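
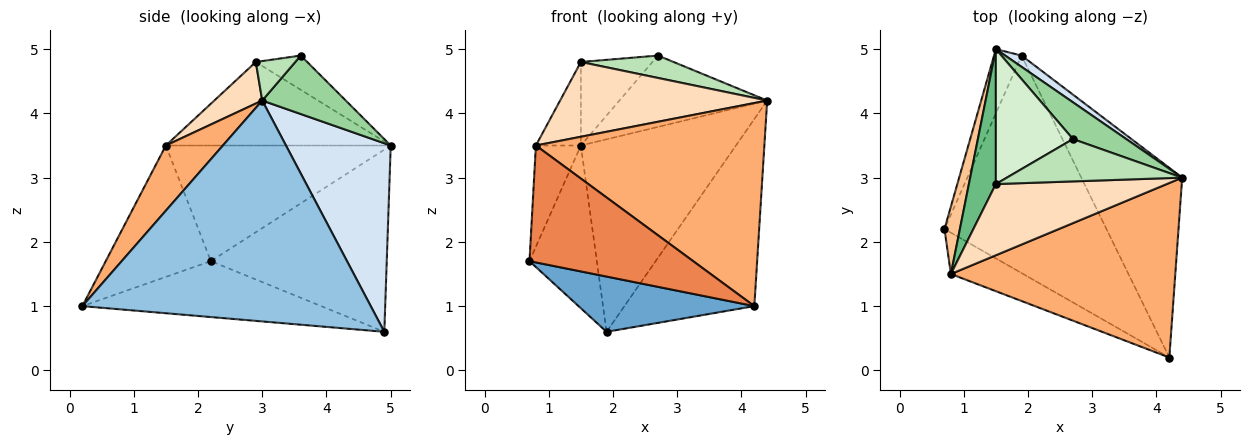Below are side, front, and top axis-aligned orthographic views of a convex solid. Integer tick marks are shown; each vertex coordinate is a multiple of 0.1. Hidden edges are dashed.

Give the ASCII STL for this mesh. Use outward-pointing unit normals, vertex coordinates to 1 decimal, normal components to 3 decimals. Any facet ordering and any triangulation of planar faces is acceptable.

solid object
 facet normal -0.317 -0.233 -0.919
  outer loop
   vertex 1.9 4.9 0.6
   vertex 4.2 0.2 1.0
   vertex 0.7 2.2 1.7
  endloop
 endfacet
 facet normal 0.842 0.379 -0.384
  outer loop
   vertex 1.9 4.9 0.6
   vertex 4.4 3.0 4.2
   vertex 4.2 0.2 1.0
  endloop
 endfacet
 facet normal -0.925 0.354 -0.140
  outer loop
   vertex 1.5 5.0 3.5
   vertex 1.9 4.9 0.6
   vertex 0.7 2.2 1.7
  endloop
 endfacet
 facet normal 0.559 0.828 0.049
  outer loop
   vertex 1.5 5.0 3.5
   vertex 4.4 3.0 4.2
   vertex 1.9 4.9 0.6
  endloop
 endfacet
 facet normal -0.518 -0.807 -0.285
  outer loop
   vertex 0.8 1.5 3.5
   vertex 0.7 2.2 1.7
   vertex 4.2 0.2 1.0
  endloop
 endfacet
 facet normal 0.186 -0.745 0.640
  outer loop
   vertex 0.8 1.5 3.5
   vertex 4.2 0.2 1.0
   vertex 4.4 3.0 4.2
  endloop
 endfacet
 facet normal -0.972 0.194 0.130
  outer loop
   vertex 0.8 1.5 3.5
   vertex 1.5 5.0 3.5
   vertex 0.7 2.2 1.7
  endloop
 endfacet
 facet normal 0.165 -0.714 0.680
  outer loop
   vertex 1.5 2.9 4.8
   vertex 0.8 1.5 3.5
   vertex 4.4 3.0 4.2
  endloop
 endfacet
 facet normal -0.935 0.187 0.302
  outer loop
   vertex 1.5 2.9 4.8
   vertex 1.5 5.0 3.5
   vertex 0.8 1.5 3.5
  endloop
 endfacet
 facet normal 0.449 0.794 0.409
  outer loop
   vertex 2.7 3.6 4.9
   vertex 4.4 3.0 4.2
   vertex 1.5 5.0 3.5
  endloop
 endfacet
 facet normal 0.195 -0.458 0.867
  outer loop
   vertex 2.7 3.6 4.9
   vertex 1.5 2.9 4.8
   vertex 4.4 3.0 4.2
  endloop
 endfacet
 facet normal -0.353 0.492 0.795
  outer loop
   vertex 2.7 3.6 4.9
   vertex 1.5 5.0 3.5
   vertex 1.5 2.9 4.8
  endloop
 endfacet
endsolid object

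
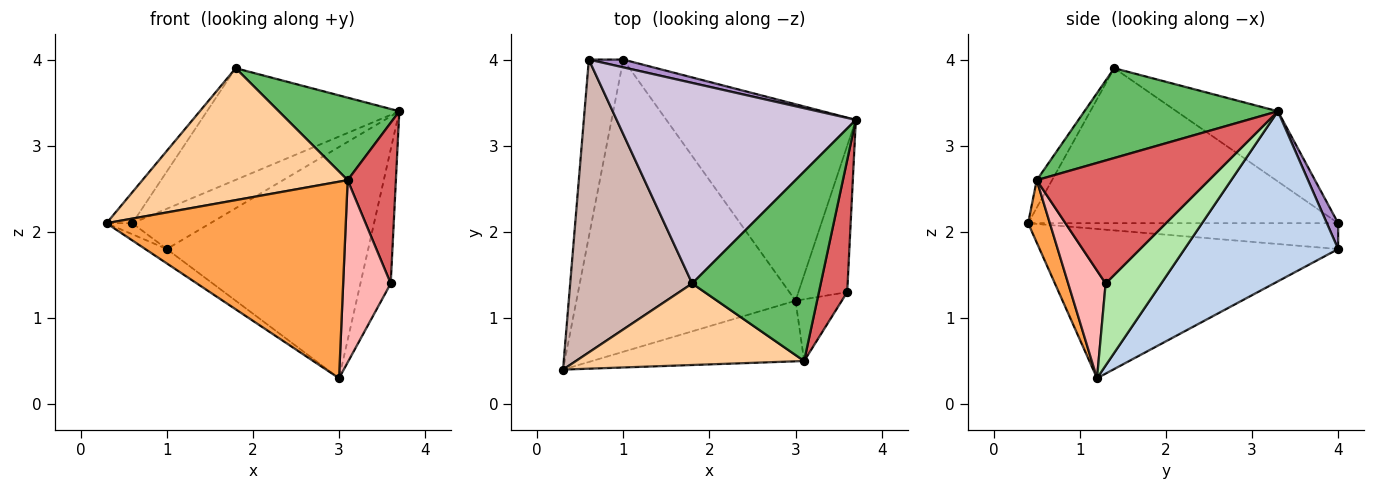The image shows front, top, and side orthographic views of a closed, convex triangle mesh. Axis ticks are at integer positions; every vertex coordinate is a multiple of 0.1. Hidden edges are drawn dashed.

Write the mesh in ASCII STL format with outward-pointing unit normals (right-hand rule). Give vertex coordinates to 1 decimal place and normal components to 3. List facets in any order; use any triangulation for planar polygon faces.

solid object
 facet normal -0.563 0.041 -0.826
  outer loop
   vertex 3.0 1.2 0.3
   vertex 0.3 0.4 2.1
   vertex 1.0 4.0 1.8
  endloop
 endfacet
 facet normal 0.503 0.659 -0.560
  outer loop
   vertex 3.0 1.2 0.3
   vertex 1.0 4.0 1.8
   vertex 3.7 3.3 3.4
  endloop
 endfacet
 facet normal 0.086 -0.952 -0.294
  outer loop
   vertex 3.1 0.5 2.6
   vertex 0.3 0.4 2.1
   vertex 3.0 1.2 0.3
  endloop
 endfacet
 facet normal -0.063 -0.849 0.524
  outer loop
   vertex 1.8 1.4 3.9
   vertex 0.3 0.4 2.1
   vertex 3.1 0.5 2.6
  endloop
 endfacet
 facet normal 0.539 -0.336 0.772
  outer loop
   vertex 1.8 1.4 3.9
   vertex 3.1 0.5 2.6
   vertex 3.7 3.3 3.4
  endloop
 endfacet
 facet normal 0.778 0.424 -0.463
  outer loop
   vertex 3.6 1.3 1.4
   vertex 3.0 1.2 0.3
   vertex 3.7 3.3 3.4
  endloop
 endfacet
 facet normal 0.940 -0.263 0.216
  outer loop
   vertex 3.6 1.3 1.4
   vertex 3.7 3.3 3.4
   vertex 3.1 0.5 2.6
  endloop
 endfacet
 facet normal 0.598 -0.759 -0.257
  outer loop
   vertex 3.6 1.3 1.4
   vertex 3.1 0.5 2.6
   vertex 3.0 1.2 0.3
  endloop
 endfacet
 facet normal 0.141 0.972 0.188
  outer loop
   vertex 0.6 4.0 2.1
   vertex 3.7 3.3 3.4
   vertex 1.0 4.0 1.8
  endloop
 endfacet
 facet normal -0.248 0.471 0.846
  outer loop
   vertex 0.6 4.0 2.1
   vertex 1.8 1.4 3.9
   vertex 3.7 3.3 3.4
  endloop
 endfacet
 facet normal -0.599 0.050 -0.799
  outer loop
   vertex 0.6 4.0 2.1
   vertex 1.0 4.0 1.8
   vertex 0.3 0.4 2.1
  endloop
 endfacet
 facet normal -0.784 0.065 0.617
  outer loop
   vertex 0.6 4.0 2.1
   vertex 0.3 0.4 2.1
   vertex 1.8 1.4 3.9
  endloop
 endfacet
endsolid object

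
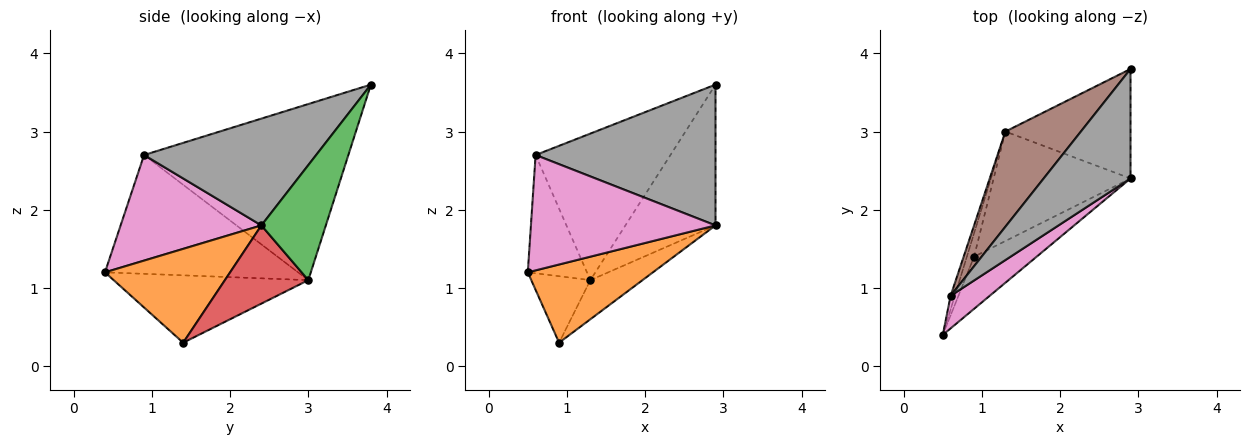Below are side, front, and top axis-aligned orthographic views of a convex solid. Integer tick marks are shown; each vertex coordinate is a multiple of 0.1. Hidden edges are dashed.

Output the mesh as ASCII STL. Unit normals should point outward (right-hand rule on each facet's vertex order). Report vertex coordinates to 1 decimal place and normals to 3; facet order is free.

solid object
 facet normal -0.952 0.289 -0.102
  outer loop
   vertex 1.3 3.0 1.1
   vertex 0.9 1.4 0.3
   vertex 0.5 0.4 1.2
  endloop
 endfacet
 facet normal 0.640 -0.640 -0.426
  outer loop
   vertex 2.9 2.4 1.8
   vertex 0.5 0.4 1.2
   vertex 0.9 1.4 0.3
  endloop
 endfacet
 facet normal 0.492 0.687 -0.535
  outer loop
   vertex 2.9 2.4 1.8
   vertex 1.3 3.0 1.1
   vertex 2.9 3.8 3.6
  endloop
 endfacet
 facet normal 0.474 0.296 -0.829
  outer loop
   vertex 2.9 2.4 1.8
   vertex 0.9 1.4 0.3
   vertex 1.3 3.0 1.1
  endloop
 endfacet
 facet normal -0.956 0.293 -0.034
  outer loop
   vertex 0.6 0.9 2.7
   vertex 1.3 3.0 1.1
   vertex 0.5 0.4 1.2
  endloop
 endfacet
 facet normal -0.786 0.519 0.337
  outer loop
   vertex 0.6 0.9 2.7
   vertex 2.9 3.8 3.6
   vertex 1.3 3.0 1.1
  endloop
 endfacet
 facet normal 0.592 -0.776 0.219
  outer loop
   vertex 0.6 0.9 2.7
   vertex 0.5 0.4 1.2
   vertex 2.9 2.4 1.8
  endloop
 endfacet
 facet normal 0.603 -0.630 0.490
  outer loop
   vertex 0.6 0.9 2.7
   vertex 2.9 2.4 1.8
   vertex 2.9 3.8 3.6
  endloop
 endfacet
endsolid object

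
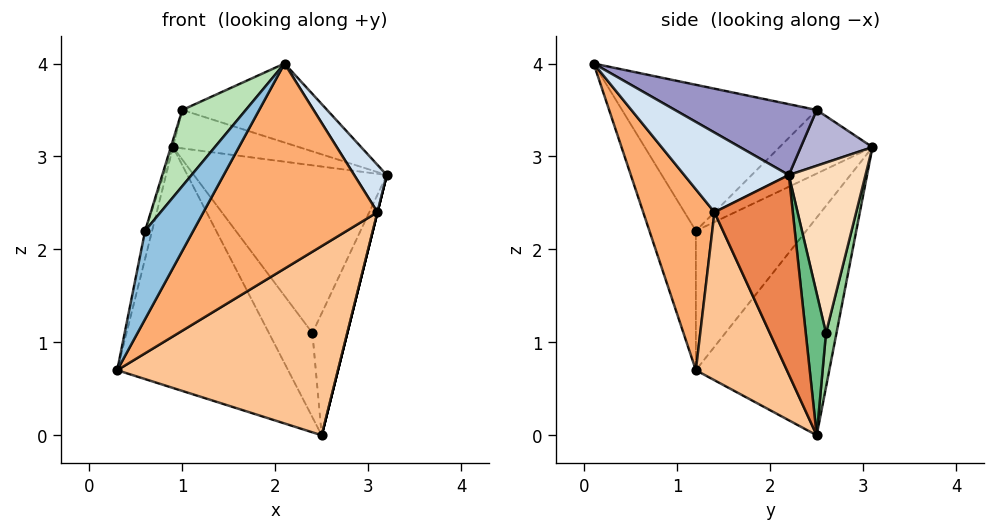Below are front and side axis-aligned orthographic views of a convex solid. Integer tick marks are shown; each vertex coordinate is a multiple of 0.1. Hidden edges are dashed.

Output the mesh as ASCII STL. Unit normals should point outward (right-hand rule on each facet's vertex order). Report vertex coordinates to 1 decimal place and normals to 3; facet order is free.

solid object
 facet normal -0.557 0.713 -0.425
  outer loop
   vertex 2.5 2.5 0.0
   vertex 0.3 1.2 0.7
   vertex 0.9 3.1 3.1
  endloop
 endfacet
 facet normal -0.688 -0.713 0.138
  outer loop
   vertex 0.6 1.2 2.2
   vertex 0.3 1.2 0.7
   vertex 2.1 0.1 4.0
  endloop
 endfacet
 facet normal -0.979 0.062 0.196
  outer loop
   vertex 0.6 1.2 2.2
   vertex 0.9 3.1 3.1
   vertex 0.3 1.2 0.7
  endloop
 endfacet
 facet normal 0.900 -0.280 0.335
  outer loop
   vertex 3.1 1.4 2.4
   vertex 3.2 2.2 2.8
   vertex 2.1 0.1 4.0
  endloop
 endfacet
 facet normal 0.970 0.000 -0.243
  outer loop
   vertex 3.1 1.4 2.4
   vertex 2.5 2.5 0.0
   vertex 3.2 2.2 2.8
  endloop
 endfacet
 facet normal 0.337 -0.823 -0.458
  outer loop
   vertex 3.1 1.4 2.4
   vertex 2.1 0.1 4.0
   vertex 0.3 1.2 0.7
  endloop
 endfacet
 facet normal 0.338 -0.821 -0.461
  outer loop
   vertex 3.1 1.4 2.4
   vertex 0.3 1.2 0.7
   vertex 2.5 2.5 0.0
  endloop
 endfacet
 facet normal 0.369 0.928 0.045
  outer loop
   vertex 2.4 2.6 1.1
   vertex 0.9 3.1 3.1
   vertex 3.2 2.2 2.8
  endloop
 endfacet
 facet normal 0.502 0.864 -0.033
  outer loop
   vertex 2.4 2.6 1.1
   vertex 3.2 2.2 2.8
   vertex 2.5 2.5 0.0
  endloop
 endfacet
 facet normal 0.234 0.970 -0.067
  outer loop
   vertex 2.4 2.6 1.1
   vertex 2.5 2.5 0.0
   vertex 0.9 3.1 3.1
  endloop
 endfacet
 facet normal -0.814 -0.266 0.516
  outer loop
   vertex 1.0 2.5 3.5
   vertex 0.6 1.2 2.2
   vertex 2.1 0.1 4.0
  endloop
 endfacet
 facet normal -0.962 0.022 0.274
  outer loop
   vertex 1.0 2.5 3.5
   vertex 0.9 3.1 3.1
   vertex 0.6 1.2 2.2
  endloop
 endfacet
 facet normal 0.327 0.334 0.884
  outer loop
   vertex 1.0 2.5 3.5
   vertex 2.1 0.1 4.0
   vertex 3.2 2.2 2.8
  endloop
 endfacet
 facet normal 0.319 0.562 0.763
  outer loop
   vertex 1.0 2.5 3.5
   vertex 3.2 2.2 2.8
   vertex 0.9 3.1 3.1
  endloop
 endfacet
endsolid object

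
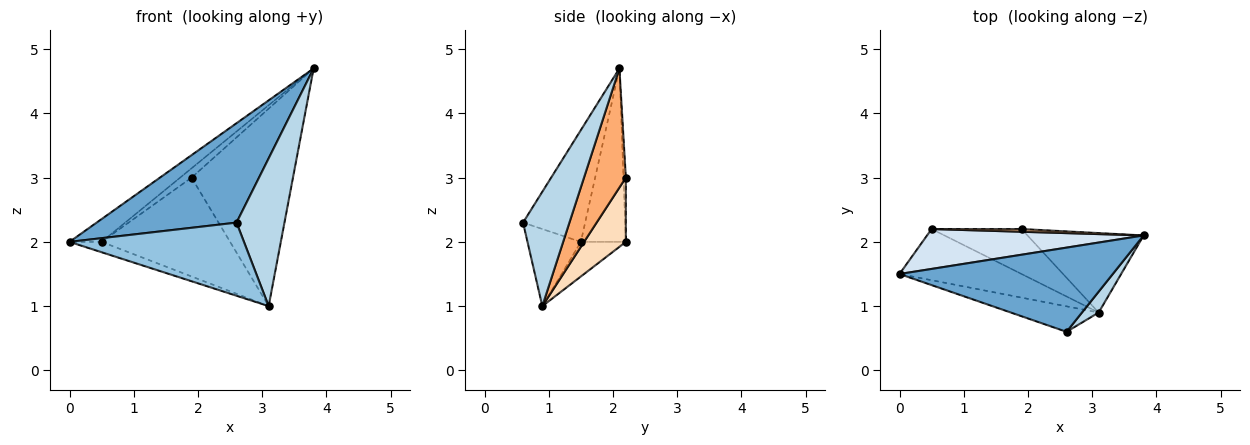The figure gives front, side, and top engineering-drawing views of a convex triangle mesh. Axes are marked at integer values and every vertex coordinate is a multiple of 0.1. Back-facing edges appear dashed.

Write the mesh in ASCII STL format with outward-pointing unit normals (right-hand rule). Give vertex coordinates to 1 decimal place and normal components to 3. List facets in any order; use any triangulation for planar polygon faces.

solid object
 facet normal -0.321 -0.723 0.612
  outer loop
   vertex 2.6 0.6 2.3
   vertex 3.8 2.1 4.7
   vertex 0.0 1.5 2.0
  endloop
 endfacet
 facet normal -0.278 -0.907 -0.316
  outer loop
   vertex 3.1 0.9 1.0
   vertex 2.6 0.6 2.3
   vertex 0.0 1.5 2.0
  endloop
 endfacet
 facet normal 0.692 -0.715 0.101
  outer loop
   vertex 3.1 0.9 1.0
   vertex 3.8 2.1 4.7
   vertex 2.6 0.6 2.3
  endloop
 endfacet
 facet normal -0.571 0.408 0.713
  outer loop
   vertex 0.5 2.2 2.0
   vertex 0.0 1.5 2.0
   vertex 3.8 2.1 4.7
  endloop
 endfacet
 facet normal -0.268 0.191 -0.944
  outer loop
   vertex 0.5 2.2 2.0
   vertex 3.1 0.9 1.0
   vertex 0.0 1.5 2.0
  endloop
 endfacet
 facet normal 0.358 0.866 -0.349
  outer loop
   vertex 1.9 2.2 3.0
   vertex 3.8 2.1 4.7
   vertex 3.1 0.9 1.0
  endloop
 endfacet
 facet normal -0.196 0.941 0.275
  outer loop
   vertex 1.9 2.2 3.0
   vertex 0.5 2.2 2.0
   vertex 3.8 2.1 4.7
  endloop
 endfacet
 facet normal 0.284 0.873 -0.397
  outer loop
   vertex 1.9 2.2 3.0
   vertex 3.1 0.9 1.0
   vertex 0.5 2.2 2.0
  endloop
 endfacet
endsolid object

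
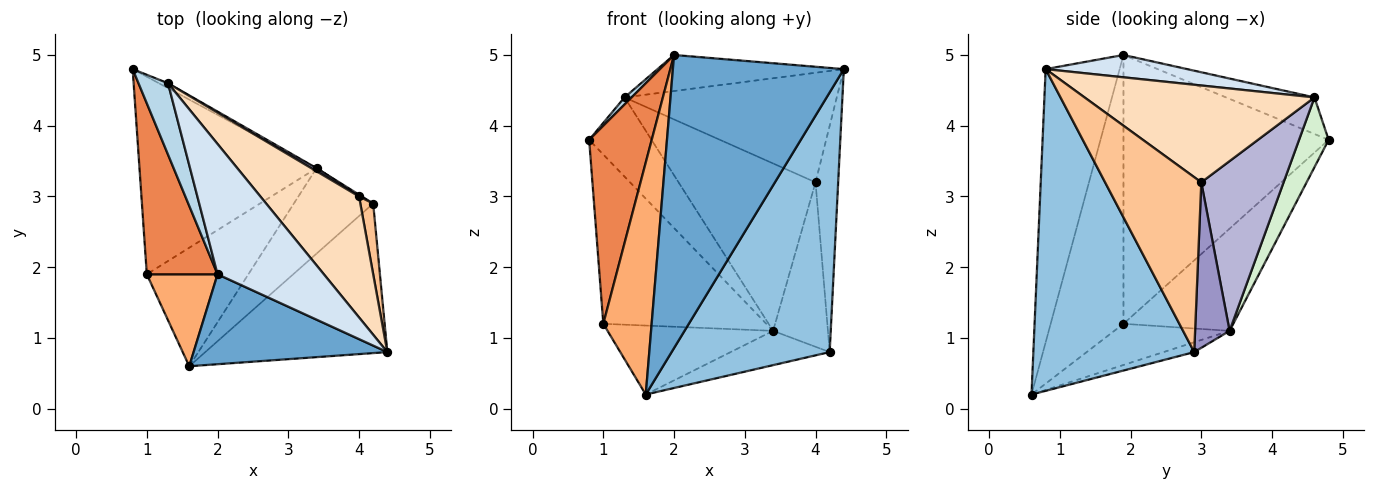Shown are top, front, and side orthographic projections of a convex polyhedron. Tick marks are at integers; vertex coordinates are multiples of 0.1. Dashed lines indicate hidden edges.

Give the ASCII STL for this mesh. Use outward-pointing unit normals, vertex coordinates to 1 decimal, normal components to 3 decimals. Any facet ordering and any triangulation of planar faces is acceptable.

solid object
 facet normal -0.382 -0.883 0.271
  outer loop
   vertex 2.0 1.9 5.0
   vertex 1.6 0.6 0.2
   vertex 4.4 0.8 4.8
  endloop
 endfacet
 facet normal 0.661 -0.650 -0.374
  outer loop
   vertex 4.2 2.9 0.8
   vertex 4.4 0.8 4.8
   vertex 1.6 0.6 0.2
  endloop
 endfacet
 facet normal -0.777 -0.062 0.627
  outer loop
   vertex 1.3 4.6 4.4
   vertex 0.8 4.8 3.8
   vertex 2.0 1.9 5.0
  endloop
 endfacet
 facet normal 0.199 0.261 0.945
  outer loop
   vertex 1.3 4.6 4.4
   vertex 2.0 1.9 5.0
   vertex 4.4 0.8 4.8
  endloop
 endfacet
 facet normal -0.928 -0.283 0.244
  outer loop
   vertex 1.0 1.9 1.2
   vertex 2.0 1.9 5.0
   vertex 0.8 4.8 3.8
  endloop
 endfacet
 facet normal -0.814 -0.540 0.214
  outer loop
   vertex 1.0 1.9 1.2
   vertex 1.6 0.6 0.2
   vertex 2.0 1.9 5.0
  endloop
 endfacet
 facet normal 0.971 0.228 0.071
  outer loop
   vertex 4.0 3.0 3.2
   vertex 4.4 0.8 4.8
   vertex 4.2 2.9 0.8
  endloop
 endfacet
 facet normal 0.588 0.543 0.599
  outer loop
   vertex 4.0 3.0 3.2
   vertex 1.3 4.6 4.4
   vertex 4.4 0.8 4.8
  endloop
 endfacet
 facet normal -0.115 0.370 -0.922
  outer loop
   vertex 3.4 3.4 1.1
   vertex 4.2 2.9 0.8
   vertex 1.6 0.6 0.2
  endloop
 endfacet
 facet normal -0.331 0.475 -0.816
  outer loop
   vertex 3.4 3.4 1.1
   vertex 1.6 0.6 0.2
   vertex 1.0 1.9 1.2
  endloop
 endfacet
 facet normal -0.401 0.596 -0.696
  outer loop
   vertex 3.4 3.4 1.1
   vertex 1.0 1.9 1.2
   vertex 0.8 4.8 3.8
  endloop
 endfacet
 facet normal 0.428 0.902 -0.056
  outer loop
   vertex 3.4 3.4 1.1
   vertex 0.8 4.8 3.8
   vertex 1.3 4.6 4.4
  endloop
 endfacet
 facet normal 0.532 0.846 0.009
  outer loop
   vertex 3.4 3.4 1.1
   vertex 4.0 3.0 3.2
   vertex 4.2 2.9 0.8
  endloop
 endfacet
 facet normal 0.515 0.857 0.016
  outer loop
   vertex 3.4 3.4 1.1
   vertex 1.3 4.6 4.4
   vertex 4.0 3.0 3.2
  endloop
 endfacet
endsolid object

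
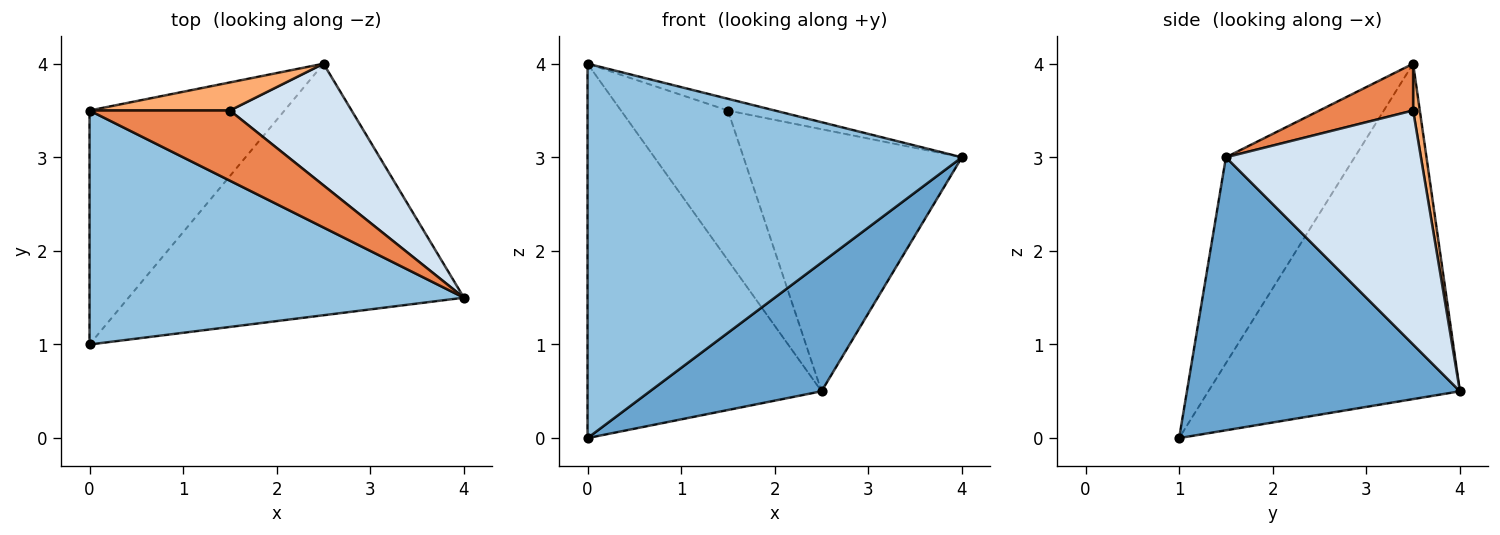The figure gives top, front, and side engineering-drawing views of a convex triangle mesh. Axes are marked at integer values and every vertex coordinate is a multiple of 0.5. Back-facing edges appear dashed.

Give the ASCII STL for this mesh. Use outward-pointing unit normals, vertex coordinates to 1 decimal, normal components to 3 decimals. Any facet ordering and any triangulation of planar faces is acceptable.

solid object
 facet normal 0.587 -0.369 -0.721
  outer loop
   vertex 2.5 4.0 0.5
   vertex 4.0 1.5 3.0
   vertex 0.0 1.0 0.0
  endloop
 endfacet
 facet normal -0.280 -0.814 0.509
  outer loop
   vertex 0.0 3.5 4.0
   vertex 0.0 1.0 0.0
   vertex 4.0 1.5 3.0
  endloop
 endfacet
 facet normal -0.674 0.627 -0.392
  outer loop
   vertex 0.0 3.5 4.0
   vertex 2.5 4.0 0.5
   vertex 0.0 1.0 0.0
  endloop
 endfacet
 facet normal 0.629 0.705 0.327
  outer loop
   vertex 1.5 3.5 3.5
   vertex 4.0 1.5 3.0
   vertex 2.5 4.0 0.5
  endloop
 endfacet
 facet normal 0.312 0.156 0.937
  outer loop
   vertex 1.5 3.5 3.5
   vertex 0.0 3.5 4.0
   vertex 4.0 1.5 3.0
  endloop
 endfacet
 facet normal 0.061 0.981 0.184
  outer loop
   vertex 1.5 3.5 3.5
   vertex 2.5 4.0 0.5
   vertex 0.0 3.5 4.0
  endloop
 endfacet
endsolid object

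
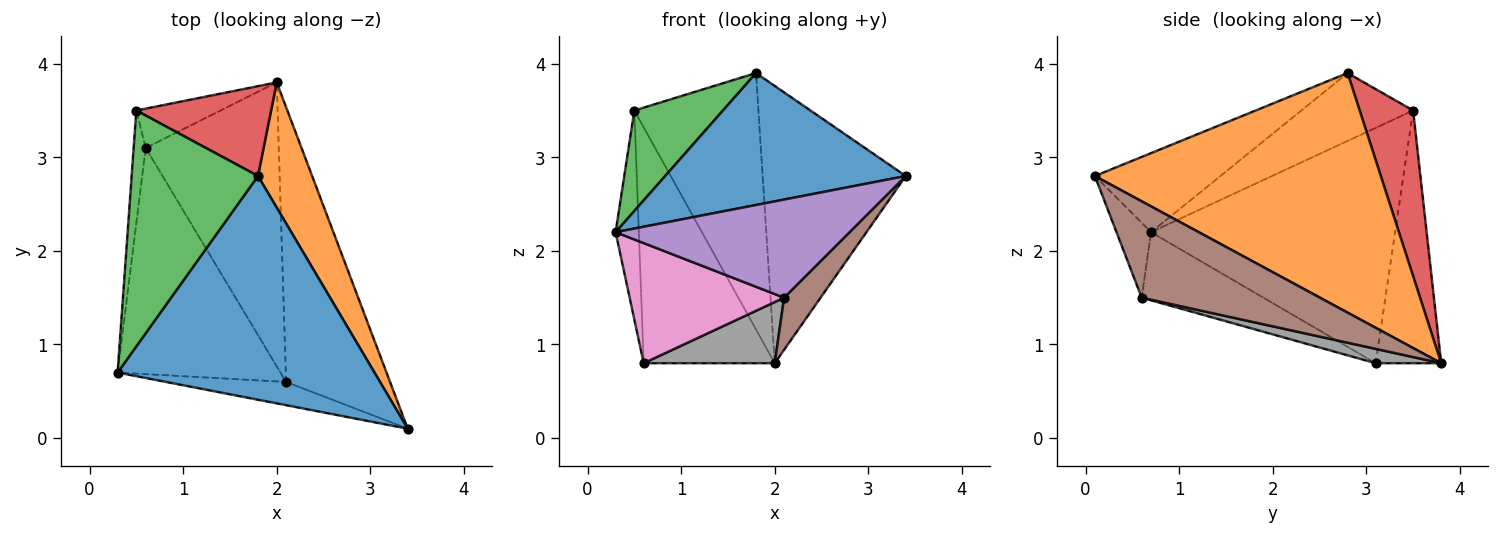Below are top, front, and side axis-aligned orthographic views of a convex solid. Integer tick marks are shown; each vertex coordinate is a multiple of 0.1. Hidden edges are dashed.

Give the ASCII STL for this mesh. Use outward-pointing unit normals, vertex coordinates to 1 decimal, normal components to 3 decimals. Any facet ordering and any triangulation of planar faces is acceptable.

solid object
 facet normal -0.256 -0.491 0.833
  outer loop
   vertex 1.8 2.8 3.9
   vertex 0.3 0.7 2.2
   vertex 3.4 0.1 2.8
  endloop
 endfacet
 facet normal 0.877 0.439 0.198
  outer loop
   vertex 1.8 2.8 3.9
   vertex 3.4 0.1 2.8
   vertex 2.0 3.8 0.8
  endloop
 endfacet
 facet normal -0.443 -0.351 0.825
  outer loop
   vertex 0.5 3.5 3.5
   vertex 0.3 0.7 2.2
   vertex 1.8 2.8 3.9
  endloop
 endfacet
 facet normal 0.377 0.874 0.306
  outer loop
   vertex 0.5 3.5 3.5
   vertex 1.8 2.8 3.9
   vertex 2.0 3.8 0.8
  endloop
 endfacet
 facet normal -0.142 -0.963 -0.228
  outer loop
   vertex 2.1 0.6 1.5
   vertex 3.4 0.1 2.8
   vertex 0.3 0.7 2.2
  endloop
 endfacet
 facet normal 0.673 -0.138 -0.726
  outer loop
   vertex 2.1 0.6 1.5
   vertex 2.0 3.8 0.8
   vertex 3.4 0.1 2.8
  endloop
 endfacet
 facet normal -0.347 -0.440 -0.828
  outer loop
   vertex 0.6 3.1 0.8
   vertex 2.1 0.6 1.5
   vertex 0.3 0.7 2.2
  endloop
 endfacet
 facet normal 0.105 -0.209 -0.972
  outer loop
   vertex 0.6 3.1 0.8
   vertex 2.0 3.8 0.8
   vertex 2.1 0.6 1.5
  endloop
 endfacet
 facet normal -0.994 0.095 -0.051
  outer loop
   vertex 0.6 3.1 0.8
   vertex 0.3 0.7 2.2
   vertex 0.5 3.5 3.5
  endloop
 endfacet
 facet normal -0.442 0.885 -0.147
  outer loop
   vertex 0.6 3.1 0.8
   vertex 0.5 3.5 3.5
   vertex 2.0 3.8 0.8
  endloop
 endfacet
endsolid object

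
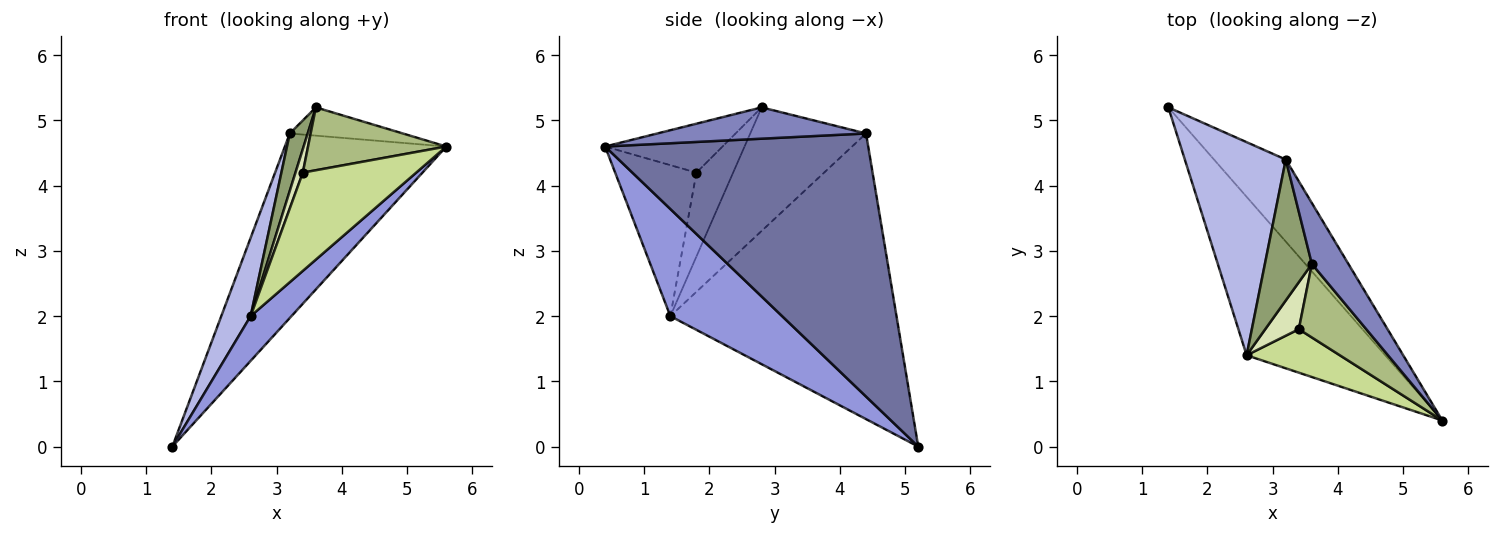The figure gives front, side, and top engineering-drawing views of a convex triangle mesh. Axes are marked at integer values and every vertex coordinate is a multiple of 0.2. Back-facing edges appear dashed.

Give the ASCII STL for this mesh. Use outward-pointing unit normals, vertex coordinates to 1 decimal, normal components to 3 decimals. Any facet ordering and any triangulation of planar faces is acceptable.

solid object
 facet normal 0.830 0.509 -0.226
  outer loop
   vertex 3.2 4.4 4.8
   vertex 5.6 0.4 4.6
   vertex 1.4 5.2 0.0
  endloop
 endfacet
 facet normal 0.614 0.332 0.716
  outer loop
   vertex 3.2 4.4 4.8
   vertex 3.6 2.8 5.2
   vertex 5.6 0.4 4.6
  endloop
 endfacet
 facet normal 0.597 -0.218 -0.772
  outer loop
   vertex 2.6 1.4 2.0
   vertex 1.4 5.2 0.0
   vertex 5.6 0.4 4.6
  endloop
 endfacet
 facet normal -0.936 -0.121 0.331
  outer loop
   vertex 2.6 1.4 2.0
   vertex 3.2 4.4 4.8
   vertex 1.4 5.2 0.0
  endloop
 endfacet
 facet normal -0.925 -0.143 0.352
  outer loop
   vertex 2.6 1.4 2.0
   vertex 3.6 2.8 5.2
   vertex 3.2 4.4 4.8
  endloop
 endfacet
 facet normal -0.483 -0.569 0.666
  outer loop
   vertex 3.4 1.8 4.2
   vertex 5.6 0.4 4.6
   vertex 3.6 2.8 5.2
  endloop
 endfacet
 facet normal -0.548 -0.765 0.338
  outer loop
   vertex 3.4 1.8 4.2
   vertex 2.6 1.4 2.0
   vertex 5.6 0.4 4.6
  endloop
 endfacet
 facet normal -0.913 -0.183 0.365
  outer loop
   vertex 3.4 1.8 4.2
   vertex 3.6 2.8 5.2
   vertex 2.6 1.4 2.0
  endloop
 endfacet
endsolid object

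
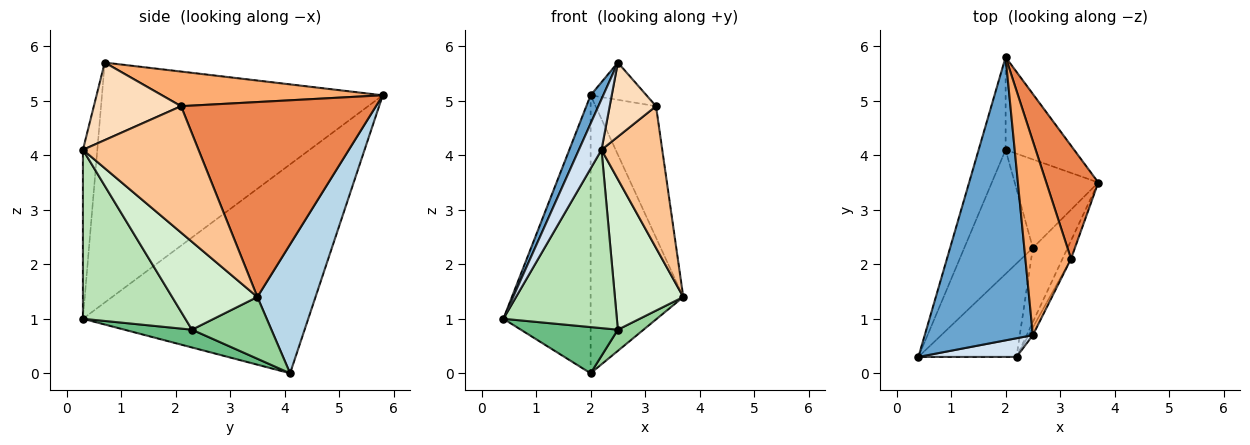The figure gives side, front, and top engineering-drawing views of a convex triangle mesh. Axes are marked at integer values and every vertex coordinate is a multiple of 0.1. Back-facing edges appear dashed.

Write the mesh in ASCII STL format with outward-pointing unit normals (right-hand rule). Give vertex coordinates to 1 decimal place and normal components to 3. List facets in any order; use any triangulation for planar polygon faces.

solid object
 facet normal -0.911 -0.041 0.411
  outer loop
   vertex 2.5 0.7 5.7
   vertex 2.0 5.8 5.1
   vertex 0.4 0.3 1.0
  endloop
 endfacet
 facet normal -0.926 0.358 -0.119
  outer loop
   vertex 2.0 4.1 0.0
   vertex 0.4 0.3 1.0
   vertex 2.0 5.8 5.1
  endloop
 endfacet
 facet normal 0.511 0.815 -0.272
  outer loop
   vertex 2.0 4.1 0.0
   vertex 2.0 5.8 5.1
   vertex 3.7 3.5 1.4
  endloop
 endfacet
 facet normal -0.512 -0.806 0.297
  outer loop
   vertex 2.2 0.3 4.1
   vertex 2.5 0.7 5.7
   vertex 0.4 0.3 1.0
  endloop
 endfacet
 facet normal 0.926 0.287 0.247
  outer loop
   vertex 3.2 2.1 4.9
   vertex 3.7 3.5 1.4
   vertex 2.0 5.8 5.1
  endloop
 endfacet
 facet normal 0.598 0.151 0.787
  outer loop
   vertex 3.2 2.1 4.9
   vertex 2.0 5.8 5.1
   vertex 2.5 0.7 5.7
  endloop
 endfacet
 facet normal 0.884 -0.464 -0.060
  outer loop
   vertex 3.2 2.1 4.9
   vertex 2.2 0.3 4.1
   vertex 3.7 3.5 1.4
  endloop
 endfacet
 facet normal 0.882 -0.469 -0.048
  outer loop
   vertex 3.2 2.1 4.9
   vertex 2.5 0.7 5.7
   vertex 2.2 0.3 4.1
  endloop
 endfacet
 facet normal 0.236 -0.339 -0.911
  outer loop
   vertex 2.5 2.3 0.8
   vertex 0.4 0.3 1.0
   vertex 2.0 4.1 0.0
  endloop
 endfacet
 facet normal 0.584 -0.189 -0.790
  outer loop
   vertex 2.5 2.3 0.8
   vertex 2.0 4.1 0.0
   vertex 3.7 3.5 1.4
  endloop
 endfacet
 facet normal 0.624 -0.692 -0.363
  outer loop
   vertex 2.5 2.3 0.8
   vertex 2.2 0.3 4.1
   vertex 0.4 0.3 1.0
  endloop
 endfacet
 facet normal 0.745 -0.598 -0.295
  outer loop
   vertex 2.5 2.3 0.8
   vertex 3.7 3.5 1.4
   vertex 2.2 0.3 4.1
  endloop
 endfacet
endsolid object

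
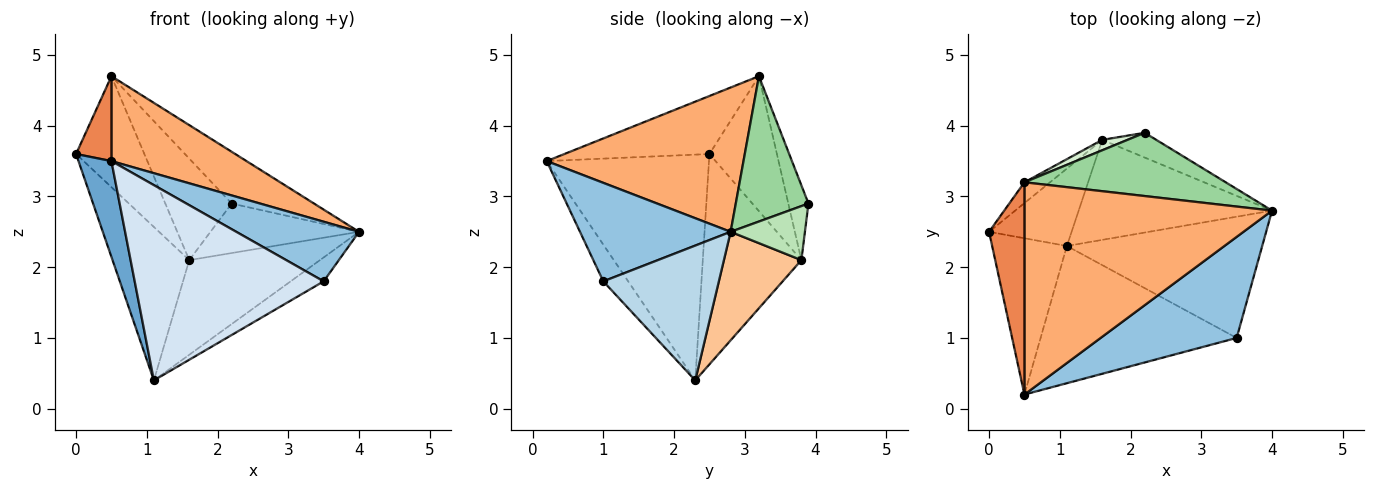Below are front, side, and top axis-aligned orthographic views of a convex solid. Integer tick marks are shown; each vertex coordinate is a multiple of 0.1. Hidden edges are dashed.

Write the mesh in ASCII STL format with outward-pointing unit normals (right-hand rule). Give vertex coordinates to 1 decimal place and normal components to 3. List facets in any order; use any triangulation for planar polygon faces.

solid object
 facet normal -0.932 -0.189 -0.309
  outer loop
   vertex 1.1 2.3 0.4
   vertex 0.5 0.2 3.5
   vertex 0.0 2.5 3.6
  endloop
 endfacet
 facet normal 0.529 -0.431 0.731
  outer loop
   vertex 3.5 1.0 1.8
   vertex 4.0 2.8 2.5
   vertex 0.5 0.2 3.5
  endloop
 endfacet
 facet normal 0.561 0.160 -0.812
  outer loop
   vertex 3.5 1.0 1.8
   vertex 1.1 2.3 0.4
   vertex 4.0 2.8 2.5
  endloop
 endfacet
 facet normal -0.107 -0.813 -0.572
  outer loop
   vertex 3.5 1.0 1.8
   vertex 0.5 0.2 3.5
   vertex 1.1 2.3 0.4
  endloop
 endfacet
 facet normal -0.836 -0.204 0.510
  outer loop
   vertex 0.5 3.2 4.7
   vertex 0.0 2.5 3.6
   vertex 0.5 0.2 3.5
  endloop
 endfacet
 facet normal 0.476 -0.327 0.817
  outer loop
   vertex 0.5 3.2 4.7
   vertex 0.5 0.2 3.5
   vertex 4.0 2.8 2.5
  endloop
 endfacet
 facet normal 0.377 0.637 -0.673
  outer loop
   vertex 1.6 3.8 2.1
   vertex 4.0 2.8 2.5
   vertex 1.1 2.3 0.4
  endloop
 endfacet
 facet normal -0.754 0.587 -0.296
  outer loop
   vertex 1.6 3.8 2.1
   vertex 1.1 2.3 0.4
   vertex 0.0 2.5 3.6
  endloop
 endfacet
 facet normal -0.697 0.705 -0.132
  outer loop
   vertex 1.6 3.8 2.1
   vertex 0.0 2.5 3.6
   vertex 0.5 3.2 4.7
  endloop
 endfacet
 facet normal 0.488 0.553 0.676
  outer loop
   vertex 2.2 3.9 2.9
   vertex 0.5 3.2 4.7
   vertex 4.0 2.8 2.5
  endloop
 endfacet
 facet normal 0.408 0.816 -0.408
  outer loop
   vertex 2.2 3.9 2.9
   vertex 4.0 2.8 2.5
   vertex 1.6 3.8 2.1
  endloop
 endfacet
 facet normal -0.289 0.952 0.098
  outer loop
   vertex 2.2 3.9 2.9
   vertex 1.6 3.8 2.1
   vertex 0.5 3.2 4.7
  endloop
 endfacet
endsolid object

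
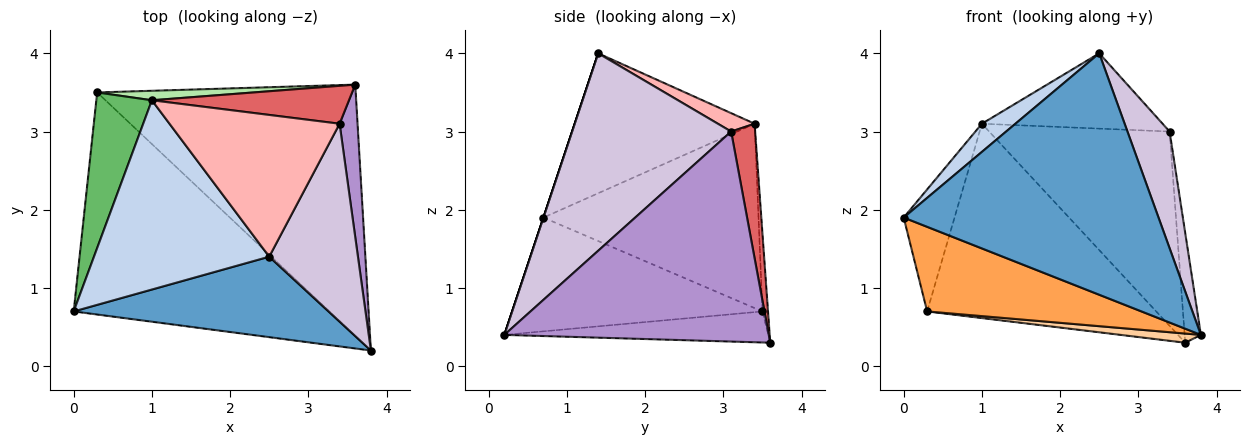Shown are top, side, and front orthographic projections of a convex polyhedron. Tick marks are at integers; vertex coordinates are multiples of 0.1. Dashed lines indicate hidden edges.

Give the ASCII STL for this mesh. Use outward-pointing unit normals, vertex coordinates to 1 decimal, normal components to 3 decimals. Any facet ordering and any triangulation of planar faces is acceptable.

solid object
 facet normal 0.000 -0.949 0.316
  outer loop
   vertex 2.5 1.4 4.0
   vertex 0.0 0.7 1.9
   vertex 3.8 0.2 0.4
  endloop
 endfacet
 facet normal -0.620 -0.115 0.776
  outer loop
   vertex 1.0 3.4 3.1
   vertex 0.0 0.7 1.9
   vertex 2.5 1.4 4.0
  endloop
 endfacet
 facet normal -0.384 -0.329 -0.863
  outer loop
   vertex 0.3 3.5 0.7
   vertex 3.8 0.2 0.4
   vertex 0.0 0.7 1.9
  endloop
 endfacet
 facet normal -0.119 -0.036 -0.992
  outer loop
   vertex 0.3 3.5 0.7
   vertex 3.6 3.6 0.3
   vertex 3.8 0.2 0.4
  endloop
 endfacet
 facet normal -0.934 0.221 0.282
  outer loop
   vertex 0.3 3.5 0.7
   vertex 0.0 0.7 1.9
   vertex 1.0 3.4 3.1
  endloop
 endfacet
 facet normal -0.024 0.999 0.049
  outer loop
   vertex 0.3 3.5 0.7
   vertex 1.0 3.4 3.1
   vertex 3.6 3.6 0.3
  endloop
 endfacet
 facet normal 0.130 0.973 0.190
  outer loop
   vertex 3.4 3.1 3.0
   vertex 3.6 3.6 0.3
   vertex 1.0 3.4 3.1
  endloop
 endfacet
 facet normal 0.095 0.467 0.879
  outer loop
   vertex 3.4 3.1 3.0
   vertex 1.0 3.4 3.1
   vertex 2.5 1.4 4.0
  endloop
 endfacet
 facet normal 0.995 0.061 0.085
  outer loop
   vertex 3.4 3.1 3.0
   vertex 3.8 0.2 0.4
   vertex 3.6 3.6 0.3
  endloop
 endfacet
 facet normal 0.887 -0.235 0.398
  outer loop
   vertex 3.4 3.1 3.0
   vertex 2.5 1.4 4.0
   vertex 3.8 0.2 0.4
  endloop
 endfacet
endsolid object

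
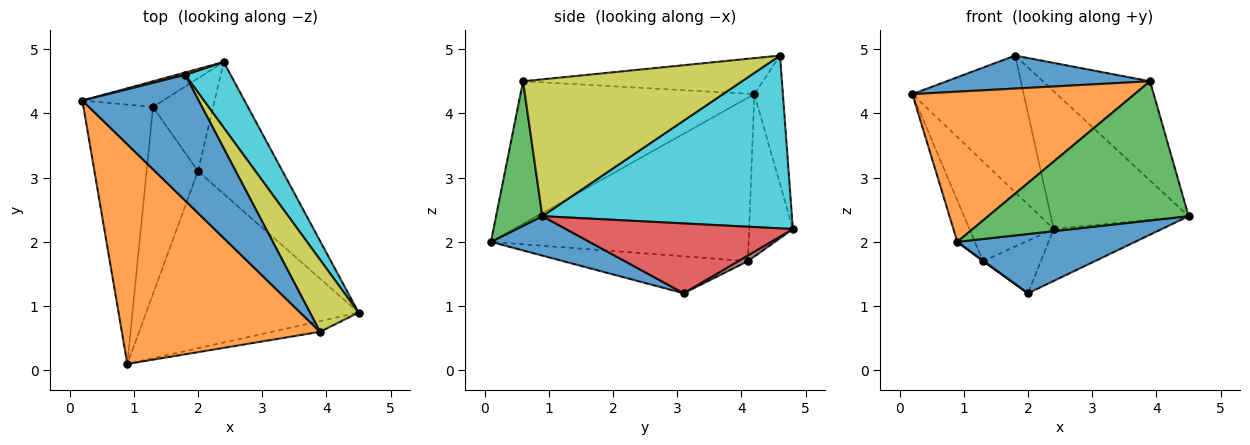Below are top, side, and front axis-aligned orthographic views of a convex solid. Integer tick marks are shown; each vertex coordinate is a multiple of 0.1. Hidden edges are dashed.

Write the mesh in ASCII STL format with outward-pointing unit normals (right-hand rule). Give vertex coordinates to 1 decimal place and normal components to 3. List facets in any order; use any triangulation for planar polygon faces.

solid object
 facet normal 0.173 -0.313 -0.934
  outer loop
   vertex 2.0 3.1 1.2
   vertex 4.5 0.9 2.4
   vertex 0.9 0.1 2.0
  endloop
 endfacet
 facet normal -0.511 -0.485 0.710
  outer loop
   vertex 3.9 0.6 4.5
   vertex 0.2 4.2 4.3
   vertex 0.9 0.1 2.0
  endloop
 endfacet
 facet normal 0.224 -0.972 -0.075
  outer loop
   vertex 3.9 0.6 4.5
   vertex 0.9 0.1 2.0
   vertex 4.5 0.9 2.4
  endloop
 endfacet
 facet normal 0.610 0.290 -0.738
  outer loop
   vertex 2.4 4.8 2.2
   vertex 4.5 0.9 2.4
   vertex 2.0 3.1 1.2
  endloop
 endfacet
 facet normal -0.449 0.865 -0.223
  outer loop
   vertex 1.3 4.1 1.7
   vertex 0.2 4.2 4.3
   vertex 2.4 4.8 2.2
  endloop
 endfacet
 facet normal 0.082 0.491 -0.867
  outer loop
   vertex 1.3 4.1 1.7
   vertex 2.4 4.8 2.2
   vertex 2.0 3.1 1.2
  endloop
 endfacet
 facet normal -0.918 0.063 -0.391
  outer loop
   vertex 1.3 4.1 1.7
   vertex 0.9 0.1 2.0
   vertex 0.2 4.2 4.3
  endloop
 endfacet
 facet normal -0.584 -0.003 -0.812
  outer loop
   vertex 1.3 4.1 1.7
   vertex 2.0 3.1 1.2
   vertex 0.9 0.1 2.0
  endloop
 endfacet
 facet normal 0.856 0.419 0.304
  outer loop
   vertex 1.8 4.6 4.9
   vertex 3.9 0.6 4.5
   vertex 4.5 0.9 2.4
  endloop
 endfacet
 facet normal 0.853 0.471 0.224
  outer loop
   vertex 1.8 4.6 4.9
   vertex 4.5 0.9 2.4
   vertex 2.4 4.8 2.2
  endloop
 endfacet
 facet normal -0.287 -0.243 0.927
  outer loop
   vertex 1.8 4.6 4.9
   vertex 0.2 4.2 4.3
   vertex 3.9 0.6 4.5
  endloop
 endfacet
 facet normal -0.248 0.969 0.017
  outer loop
   vertex 1.8 4.6 4.9
   vertex 2.4 4.8 2.2
   vertex 0.2 4.2 4.3
  endloop
 endfacet
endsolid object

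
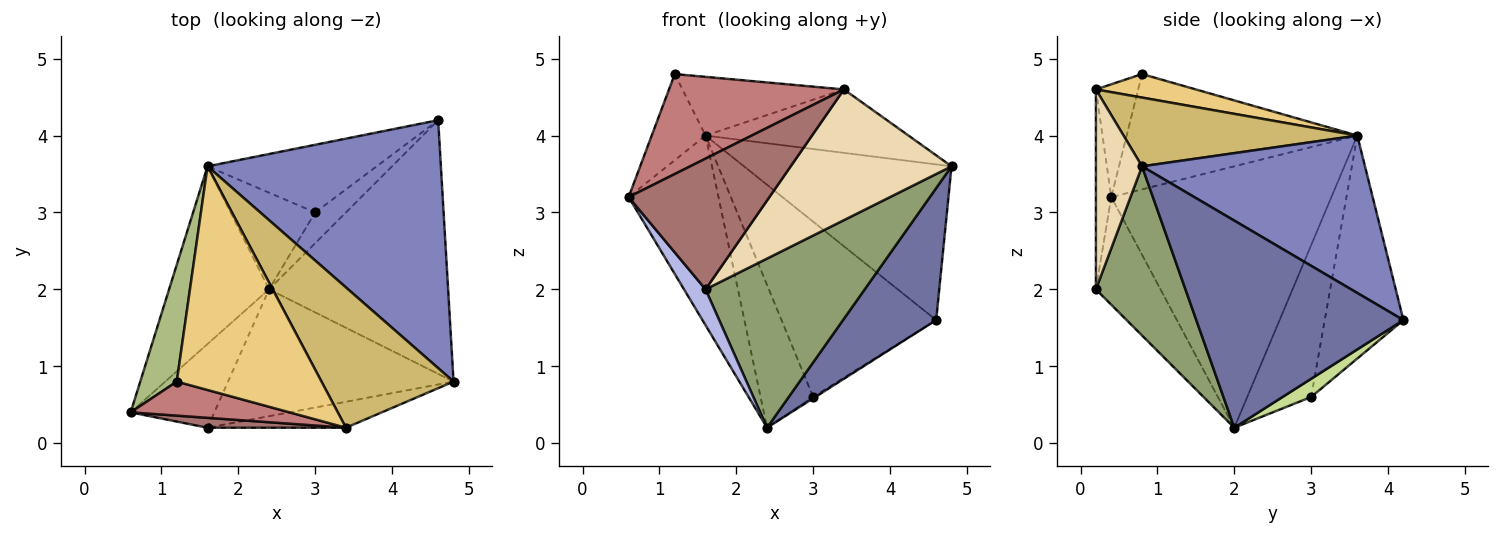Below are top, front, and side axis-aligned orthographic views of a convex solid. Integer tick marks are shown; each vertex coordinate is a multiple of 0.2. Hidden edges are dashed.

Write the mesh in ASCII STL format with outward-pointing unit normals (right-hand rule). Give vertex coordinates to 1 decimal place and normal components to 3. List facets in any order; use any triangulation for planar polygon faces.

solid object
 facet normal 0.716 -0.322 -0.619
  outer loop
   vertex 2.4 2.0 0.2
   vertex 4.6 4.2 1.6
   vertex 4.8 0.8 3.6
  endloop
 endfacet
 facet normal 0.496 0.462 0.735
  outer loop
   vertex 1.6 3.6 4.0
   vertex 4.8 0.8 3.6
   vertex 4.6 4.2 1.6
  endloop
 endfacet
 facet normal -0.873 0.356 -0.334
  outer loop
   vertex 1.6 3.6 4.0
   vertex 2.4 2.0 0.2
   vertex 0.6 0.4 3.2
  endloop
 endfacet
 facet normal -0.763 -0.254 -0.594
  outer loop
   vertex 1.6 0.2 2.0
   vertex 0.6 0.4 3.2
   vertex 2.4 2.0 0.2
  endloop
 endfacet
 facet normal 0.410 -0.730 -0.547
  outer loop
   vertex 1.6 0.2 2.0
   vertex 2.4 2.0 0.2
   vertex 4.8 0.8 3.6
  endloop
 endfacet
 facet normal -0.931 0.217 0.295
  outer loop
   vertex 1.2 0.8 4.8
   vertex 1.6 3.6 4.0
   vertex 0.6 0.4 3.2
  endloop
 endfacet
 facet normal 0.508 0.039 -0.860
  outer loop
   vertex 3.0 3.0 0.6
   vertex 4.6 4.2 1.6
   vertex 2.4 2.0 0.2
  endloop
 endfacet
 facet normal -0.429 0.843 -0.325
  outer loop
   vertex 3.0 3.0 0.6
   vertex 1.6 3.6 4.0
   vertex 4.6 4.2 1.6
  endloop
 endfacet
 facet normal -0.709 0.584 -0.395
  outer loop
   vertex 3.0 3.0 0.6
   vertex 2.4 2.0 0.2
   vertex 1.6 3.6 4.0
  endloop
 endfacet
 facet normal 0.429 0.372 0.823
  outer loop
   vertex 3.4 0.2 4.6
   vertex 4.8 0.8 3.6
   vertex 1.6 3.6 4.0
  endloop
 endfacet
 facet normal 0.155 0.251 0.956
  outer loop
   vertex 3.4 0.2 4.6
   vertex 1.6 3.6 4.0
   vertex 1.2 0.8 4.8
  endloop
 endfacet
 facet normal 0.271 -0.944 -0.187
  outer loop
   vertex 3.4 0.2 4.6
   vertex 1.6 0.2 2.0
   vertex 4.8 0.8 3.6
  endloop
 endfacet
 facet normal -0.108 -0.991 0.075
  outer loop
   vertex 3.4 0.2 4.6
   vertex 0.6 0.4 3.2
   vertex 1.6 0.2 2.0
  endloop
 endfacet
 facet normal -0.223 -0.923 0.314
  outer loop
   vertex 3.4 0.2 4.6
   vertex 1.2 0.8 4.8
   vertex 0.6 0.4 3.2
  endloop
 endfacet
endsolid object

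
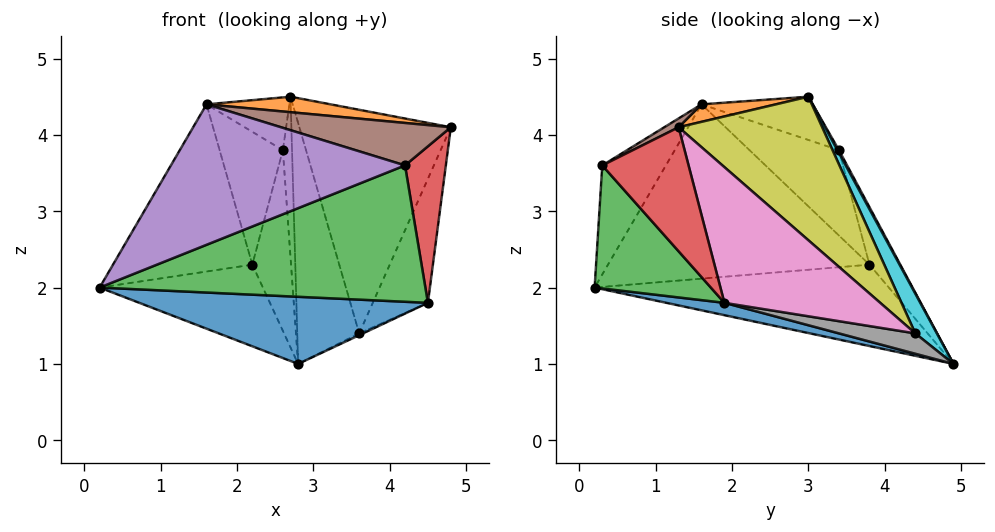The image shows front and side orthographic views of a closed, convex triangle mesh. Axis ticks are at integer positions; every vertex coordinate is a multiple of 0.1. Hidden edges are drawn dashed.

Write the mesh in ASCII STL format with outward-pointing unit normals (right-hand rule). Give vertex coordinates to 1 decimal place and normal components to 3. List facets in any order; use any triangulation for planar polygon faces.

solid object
 facet normal 0.047 -0.233 -0.971
  outer loop
   vertex 4.5 1.9 1.8
   vertex 0.2 0.2 2.0
   vertex 2.8 4.9 1.0
  endloop
 endfacet
 facet normal 0.080 -0.133 0.988
  outer loop
   vertex 1.6 1.6 4.4
   vertex 4.8 1.3 4.1
   vertex 2.7 3.0 4.5
  endloop
 endfacet
 facet normal 0.265 -0.742 -0.616
  outer loop
   vertex 4.2 0.3 3.6
   vertex 0.2 0.2 2.0
   vertex 4.5 1.9 1.8
  endloop
 endfacet
 facet normal 0.881 -0.417 -0.224
  outer loop
   vertex 4.2 0.3 3.6
   vertex 4.5 1.9 1.8
   vertex 4.8 1.3 4.1
  endloop
 endfacet
 facet normal -0.213 -0.785 0.582
  outer loop
   vertex 4.2 0.3 3.6
   vertex 1.6 1.6 4.4
   vertex 0.2 0.2 2.0
  endloop
 endfacet
 facet normal 0.039 -0.466 0.884
  outer loop
   vertex 4.2 0.3 3.6
   vertex 4.8 1.3 4.1
   vertex 1.6 1.6 4.4
  endloop
 endfacet
 facet normal 0.942 0.333 -0.036
  outer loop
   vertex 3.6 4.4 1.4
   vertex 4.8 1.3 4.1
   vertex 4.5 1.9 1.8
  endloop
 endfacet
 facet normal 0.459 0.023 -0.888
  outer loop
   vertex 3.6 4.4 1.4
   vertex 4.5 1.9 1.8
   vertex 2.8 4.9 1.0
  endloop
 endfacet
 facet normal 0.609 0.642 0.467
  outer loop
   vertex 3.6 4.4 1.4
   vertex 2.7 3.0 4.5
   vertex 4.8 1.3 4.1
  endloop
 endfacet
 facet normal 0.292 0.837 0.463
  outer loop
   vertex 3.6 4.4 1.4
   vertex 2.8 4.9 1.0
   vertex 2.7 3.0 4.5
  endloop
 endfacet
 facet normal -0.874 0.485 0.007
  outer loop
   vertex 2.2 3.8 2.3
   vertex 2.8 4.9 1.0
   vertex 0.2 0.2 2.0
  endloop
 endfacet
 facet normal -0.858 0.457 0.234
  outer loop
   vertex 2.2 3.8 2.3
   vertex 0.2 0.2 2.0
   vertex 1.6 1.6 4.4
  endloop
 endfacet
 facet normal -0.730 0.544 0.415
  outer loop
   vertex 2.6 3.4 3.8
   vertex 1.6 1.6 4.4
   vertex 2.7 3.0 4.5
  endloop
 endfacet
 facet normal -0.765 0.541 0.348
  outer loop
   vertex 2.6 3.4 3.8
   vertex 2.2 3.8 2.3
   vertex 1.6 1.6 4.4
  endloop
 endfacet
 facet normal 0.145 0.868 0.475
  outer loop
   vertex 2.6 3.4 3.8
   vertex 2.7 3.0 4.5
   vertex 2.8 4.9 1.0
  endloop
 endfacet
 facet normal -0.583 0.733 0.351
  outer loop
   vertex 2.6 3.4 3.8
   vertex 2.8 4.9 1.0
   vertex 2.2 3.8 2.3
  endloop
 endfacet
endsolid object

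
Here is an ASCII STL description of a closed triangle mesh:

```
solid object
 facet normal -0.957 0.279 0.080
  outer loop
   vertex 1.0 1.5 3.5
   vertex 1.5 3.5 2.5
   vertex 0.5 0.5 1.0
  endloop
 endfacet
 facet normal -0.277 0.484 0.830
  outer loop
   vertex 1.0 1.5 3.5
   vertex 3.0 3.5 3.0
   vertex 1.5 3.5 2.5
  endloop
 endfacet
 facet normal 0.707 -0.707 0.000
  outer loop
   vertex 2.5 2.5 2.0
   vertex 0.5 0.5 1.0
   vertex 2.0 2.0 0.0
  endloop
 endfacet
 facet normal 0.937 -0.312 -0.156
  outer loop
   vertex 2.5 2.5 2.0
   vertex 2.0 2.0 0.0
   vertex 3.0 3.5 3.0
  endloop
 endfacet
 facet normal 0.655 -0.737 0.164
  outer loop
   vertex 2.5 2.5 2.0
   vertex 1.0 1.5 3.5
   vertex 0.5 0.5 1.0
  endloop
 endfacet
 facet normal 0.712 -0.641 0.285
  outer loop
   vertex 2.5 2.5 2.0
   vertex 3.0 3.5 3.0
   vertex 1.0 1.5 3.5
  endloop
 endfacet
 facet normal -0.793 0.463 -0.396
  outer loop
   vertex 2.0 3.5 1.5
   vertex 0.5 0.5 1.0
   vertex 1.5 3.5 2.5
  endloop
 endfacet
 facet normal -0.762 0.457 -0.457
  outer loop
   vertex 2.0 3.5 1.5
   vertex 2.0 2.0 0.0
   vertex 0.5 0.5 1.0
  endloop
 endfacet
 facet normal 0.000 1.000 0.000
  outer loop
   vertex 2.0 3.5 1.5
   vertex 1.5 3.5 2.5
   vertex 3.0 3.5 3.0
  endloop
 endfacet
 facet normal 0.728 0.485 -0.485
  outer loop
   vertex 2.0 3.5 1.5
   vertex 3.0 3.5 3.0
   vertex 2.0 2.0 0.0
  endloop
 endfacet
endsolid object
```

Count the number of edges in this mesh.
15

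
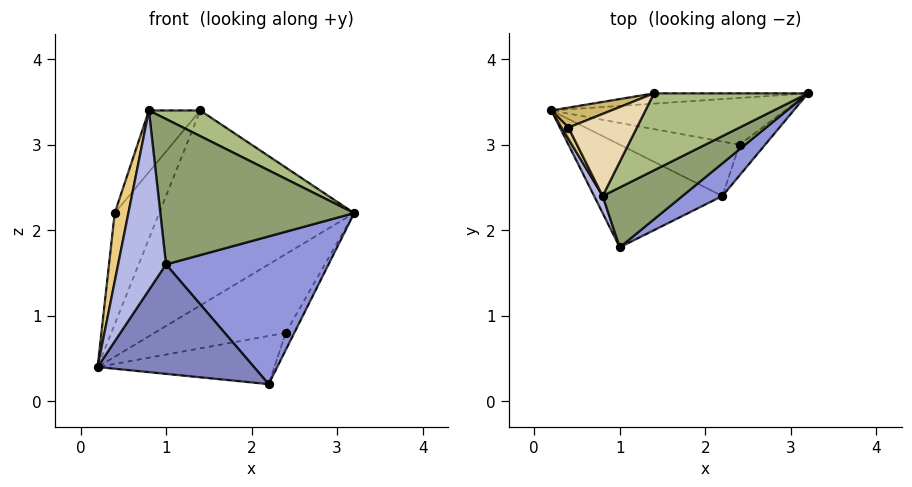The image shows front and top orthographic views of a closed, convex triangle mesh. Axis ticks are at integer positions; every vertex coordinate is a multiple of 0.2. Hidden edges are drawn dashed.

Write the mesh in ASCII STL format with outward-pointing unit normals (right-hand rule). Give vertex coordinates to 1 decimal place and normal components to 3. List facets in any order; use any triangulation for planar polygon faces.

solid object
 facet normal -0.035 0.998 -0.053
  outer loop
   vertex 1.4 3.6 3.4
   vertex 3.2 3.6 2.2
   vertex 0.2 3.4 0.4
  endloop
 endfacet
 facet normal -0.397 -0.669 -0.628
  outer loop
   vertex 2.2 2.4 0.2
   vertex 1.0 1.8 1.6
   vertex 0.2 3.4 0.4
  endloop
 endfacet
 facet normal 0.595 -0.785 0.174
  outer loop
   vertex 2.2 2.4 0.2
   vertex 3.2 3.6 2.2
   vertex 1.0 1.8 1.6
  endloop
 endfacet
 facet normal -0.905 -0.423 0.040
  outer loop
   vertex 0.8 2.4 3.4
   vertex 0.2 3.4 0.4
   vertex 1.0 1.8 1.6
  endloop
 endfacet
 facet normal 0.547 -0.774 0.319
  outer loop
   vertex 0.8 2.4 3.4
   vertex 1.0 1.8 1.6
   vertex 3.2 3.6 2.2
  endloop
 endfacet
 facet normal 0.535 -0.267 0.802
  outer loop
   vertex 0.8 2.4 3.4
   vertex 3.2 3.6 2.2
   vertex 1.4 3.6 3.4
  endloop
 endfacet
 facet normal 0.242 0.834 -0.496
  outer loop
   vertex 2.4 3.0 0.8
   vertex 0.2 3.4 0.4
   vertex 3.2 3.6 2.2
  endloop
 endfacet
 facet normal 0.249 0.642 -0.725
  outer loop
   vertex 2.4 3.0 0.8
   vertex 2.2 2.4 0.2
   vertex 0.2 3.4 0.4
  endloop
 endfacet
 facet normal 0.759 0.316 -0.569
  outer loop
   vertex 2.4 3.0 0.8
   vertex 3.2 3.6 2.2
   vertex 2.2 2.4 0.2
  endloop
 endfacet
 facet normal -0.518 0.842 0.151
  outer loop
   vertex 0.4 3.2 2.2
   vertex 1.4 3.6 3.4
   vertex 0.2 3.4 0.4
  endloop
 endfacet
 facet normal -0.927 -0.371 0.062
  outer loop
   vertex 0.4 3.2 2.2
   vertex 0.2 3.4 0.4
   vertex 0.8 2.4 3.4
  endloop
 endfacet
 facet normal -0.768 0.384 0.512
  outer loop
   vertex 0.4 3.2 2.2
   vertex 0.8 2.4 3.4
   vertex 1.4 3.6 3.4
  endloop
 endfacet
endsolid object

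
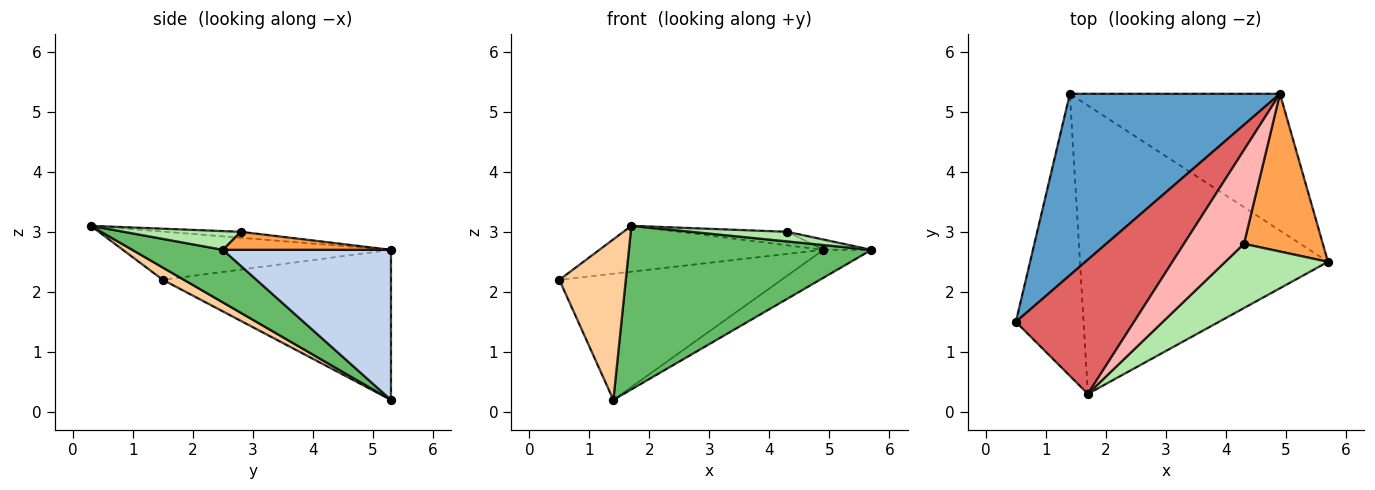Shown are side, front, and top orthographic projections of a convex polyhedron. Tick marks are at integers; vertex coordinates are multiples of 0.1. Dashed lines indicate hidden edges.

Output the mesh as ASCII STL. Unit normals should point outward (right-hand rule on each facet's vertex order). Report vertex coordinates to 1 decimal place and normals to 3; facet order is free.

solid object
 facet normal -0.506 0.493 0.708
  outer loop
   vertex 4.9 5.3 2.7
   vertex 1.4 5.3 0.2
   vertex 0.5 1.5 2.2
  endloop
 endfacet
 facet normal 0.573 0.164 -0.803
  outer loop
   vertex 4.9 5.3 2.7
   vertex 5.7 2.5 2.7
   vertex 1.4 5.3 0.2
  endloop
 endfacet
 facet normal 0.222 0.063 0.973
  outer loop
   vertex 4.3 2.8 3.0
   vertex 5.7 2.5 2.7
   vertex 4.9 5.3 2.7
  endloop
 endfacet
 facet normal 0.155 -0.489 -0.859
  outer loop
   vertex 1.7 0.3 3.1
   vertex 0.5 1.5 2.2
   vertex 1.4 5.3 0.2
  endloop
 endfacet
 facet normal 0.181 -0.485 -0.855
  outer loop
   vertex 1.7 0.3 3.1
   vertex 1.4 5.3 0.2
   vertex 5.7 2.5 2.7
  endloop
 endfacet
 facet normal 0.177 -0.146 0.973
  outer loop
   vertex 1.7 0.3 3.1
   vertex 5.7 2.5 2.7
   vertex 4.3 2.8 3.0
  endloop
 endfacet
 facet normal -0.361 0.301 0.883
  outer loop
   vertex 1.7 0.3 3.1
   vertex 4.9 5.3 2.7
   vertex 0.5 1.5 2.2
  endloop
 endfacet
 facet normal -0.098 0.142 0.985
  outer loop
   vertex 1.7 0.3 3.1
   vertex 4.3 2.8 3.0
   vertex 4.9 5.3 2.7
  endloop
 endfacet
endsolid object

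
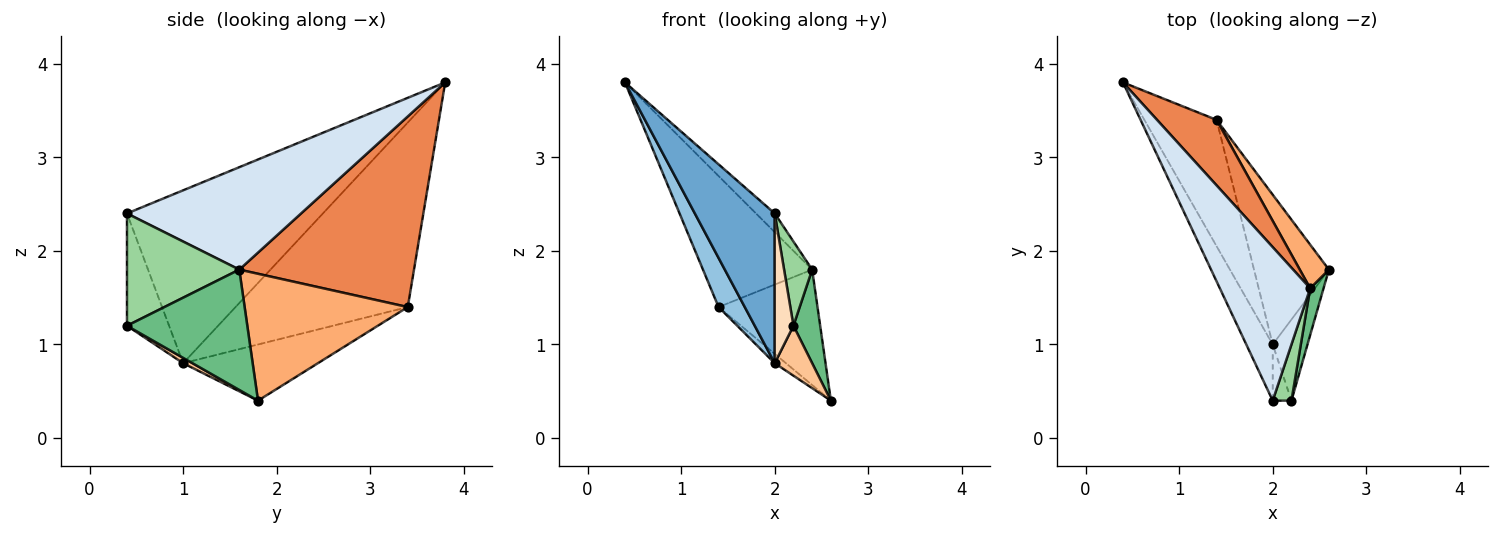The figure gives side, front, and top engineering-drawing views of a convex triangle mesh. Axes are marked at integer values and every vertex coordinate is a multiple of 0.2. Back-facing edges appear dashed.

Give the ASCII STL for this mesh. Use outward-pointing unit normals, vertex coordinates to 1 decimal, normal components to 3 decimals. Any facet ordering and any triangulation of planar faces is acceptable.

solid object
 facet normal -0.917 -0.374 -0.140
  outer loop
   vertex 2.0 1.0 0.8
   vertex 2.0 0.4 2.4
   vertex 0.4 3.8 3.8
  endloop
 endfacet
 facet normal -0.922 -0.140 -0.361
  outer loop
   vertex 1.4 3.4 1.4
   vertex 2.0 1.0 0.8
   vertex 0.4 3.8 3.8
  endloop
 endfacet
 facet normal -0.599 0.050 -0.799
  outer loop
   vertex 1.4 3.4 1.4
   vertex 2.6 1.8 0.4
   vertex 2.0 1.0 0.8
  endloop
 endfacet
 facet normal 0.748 0.080 0.659
  outer loop
   vertex 2.4 1.6 1.8
   vertex 0.4 3.8 3.8
   vertex 2.0 0.4 2.4
  endloop
 endfacet
 facet normal 0.820 0.512 0.256
  outer loop
   vertex 2.4 1.6 1.8
   vertex 1.4 3.4 1.4
   vertex 0.4 3.8 3.8
  endloop
 endfacet
 facet normal 0.839 0.509 0.193
  outer loop
   vertex 2.4 1.6 1.8
   vertex 2.6 1.8 0.4
   vertex 1.4 3.4 1.4
  endloop
 endfacet
 facet normal 0.130 -0.520 -0.844
  outer loop
   vertex 2.2 0.4 1.2
   vertex 2.0 1.0 0.8
   vertex 2.6 1.8 0.4
  endloop
 endfacet
 facet normal -0.903 -0.402 -0.151
  outer loop
   vertex 2.2 0.4 1.2
   vertex 2.0 0.4 2.4
   vertex 2.0 1.0 0.8
  endloop
 endfacet
 facet normal 0.970 -0.216 0.108
  outer loop
   vertex 2.2 0.4 1.2
   vertex 2.6 1.8 0.4
   vertex 2.4 1.6 1.8
  endloop
 endfacet
 facet normal 0.958 -0.239 0.160
  outer loop
   vertex 2.2 0.4 1.2
   vertex 2.4 1.6 1.8
   vertex 2.0 0.4 2.4
  endloop
 endfacet
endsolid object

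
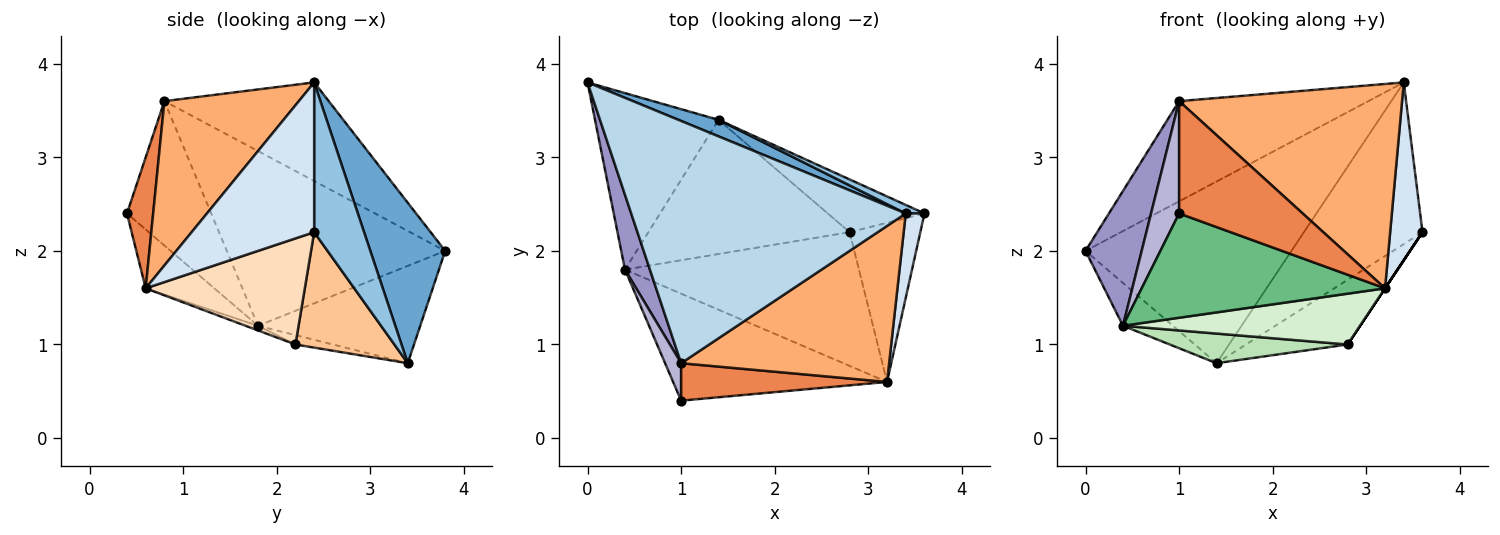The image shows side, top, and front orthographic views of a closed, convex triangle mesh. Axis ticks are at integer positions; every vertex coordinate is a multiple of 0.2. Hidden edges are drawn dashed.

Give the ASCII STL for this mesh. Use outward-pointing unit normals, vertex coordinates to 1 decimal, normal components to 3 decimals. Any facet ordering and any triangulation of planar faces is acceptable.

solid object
 facet normal 0.341 0.936 0.085
  outer loop
   vertex 1.4 3.4 0.8
   vertex 0.0 3.8 2.0
   vertex 3.4 2.4 3.8
  endloop
 endfacet
 facet normal 0.388 0.921 0.048
  outer loop
   vertex 1.4 3.4 0.8
   vertex 3.4 2.4 3.8
   vertex 3.6 2.4 2.2
  endloop
 endfacet
 facet normal -0.315 0.363 0.877
  outer loop
   vertex 1.0 0.8 3.6
   vertex 3.4 2.4 3.8
   vertex 0.0 3.8 2.0
  endloop
 endfacet
 facet normal 0.960 -0.253 0.120
  outer loop
   vertex 3.2 0.6 1.6
   vertex 3.6 2.4 2.2
   vertex 3.4 2.4 3.8
  endloop
 endfacet
 facet normal 0.197 -0.930 0.310
  outer loop
   vertex 3.2 0.6 1.6
   vertex 1.0 0.8 3.6
   vertex 1.0 0.4 2.4
  endloop
 endfacet
 facet normal 0.432 -0.717 0.547
  outer loop
   vertex 3.2 0.6 1.6
   vertex 3.4 2.4 3.8
   vertex 1.0 0.8 3.6
  endloop
 endfacet
 facet normal 0.602 0.619 -0.505
  outer loop
   vertex 2.8 2.2 1.0
   vertex 1.4 3.4 0.8
   vertex 3.6 2.4 2.2
  endloop
 endfacet
 facet normal 0.832 0.000 -0.555
  outer loop
   vertex 2.8 2.2 1.0
   vertex 3.6 2.4 2.2
   vertex 3.2 0.6 1.6
  endloop
 endfacet
 facet normal -0.193 -0.685 -0.703
  outer loop
   vertex 0.4 1.8 1.2
   vertex 3.2 0.6 1.6
   vertex 1.0 0.4 2.4
  endloop
 endfacet
 facet normal -0.608 0.187 -0.772
  outer loop
   vertex 0.4 1.8 1.2
   vertex 0.0 3.8 2.0
   vertex 1.4 3.4 0.8
  endloop
 endfacet
 facet normal -0.045 -0.216 -0.975
  outer loop
   vertex 0.4 1.8 1.2
   vertex 1.4 3.4 0.8
   vertex 2.8 2.2 1.0
  endloop
 endfacet
 facet normal -0.019 -0.355 -0.935
  outer loop
   vertex 0.4 1.8 1.2
   vertex 2.8 2.2 1.0
   vertex 3.2 0.6 1.6
  endloop
 endfacet
 facet normal -0.959 -0.247 0.137
  outer loop
   vertex 0.4 1.8 1.2
   vertex 1.0 0.8 3.6
   vertex 0.0 3.8 2.0
  endloop
 endfacet
 facet normal -0.943 -0.314 0.105
  outer loop
   vertex 0.4 1.8 1.2
   vertex 1.0 0.4 2.4
   vertex 1.0 0.8 3.6
  endloop
 endfacet
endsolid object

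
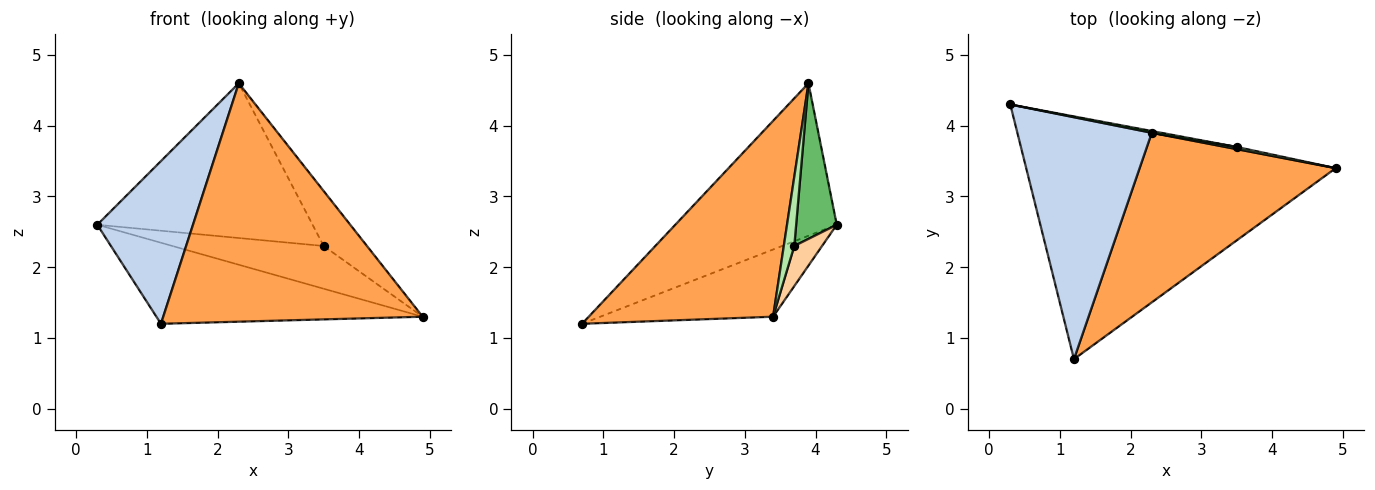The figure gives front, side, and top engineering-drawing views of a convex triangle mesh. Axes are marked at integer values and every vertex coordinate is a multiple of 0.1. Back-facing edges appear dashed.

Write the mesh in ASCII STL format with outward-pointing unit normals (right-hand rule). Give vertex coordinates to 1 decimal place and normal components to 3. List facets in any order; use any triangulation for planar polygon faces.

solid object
 facet normal -0.202 0.311 -0.929
  outer loop
   vertex 1.2 0.7 1.2
   vertex 0.3 4.3 2.6
   vertex 4.9 3.4 1.3
  endloop
 endfacet
 facet normal -0.685 -0.406 0.604
  outer loop
   vertex 2.3 3.9 4.6
   vertex 0.3 4.3 2.6
   vertex 1.2 0.7 1.2
  endloop
 endfacet
 facet normal 0.501 -0.705 0.502
  outer loop
   vertex 2.3 3.9 4.6
   vertex 1.2 0.7 1.2
   vertex 4.9 3.4 1.3
  endloop
 endfacet
 facet normal 0.180 0.983 -0.042
  outer loop
   vertex 3.5 3.7 2.3
   vertex 4.9 3.4 1.3
   vertex 0.3 4.3 2.6
  endloop
 endfacet
 facet normal 0.185 0.983 0.011
  outer loop
   vertex 3.5 3.7 2.3
   vertex 0.3 4.3 2.6
   vertex 2.3 3.9 4.6
  endloop
 endfacet
 facet normal 0.236 0.971 0.038
  outer loop
   vertex 3.5 3.7 2.3
   vertex 2.3 3.9 4.6
   vertex 4.9 3.4 1.3
  endloop
 endfacet
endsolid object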